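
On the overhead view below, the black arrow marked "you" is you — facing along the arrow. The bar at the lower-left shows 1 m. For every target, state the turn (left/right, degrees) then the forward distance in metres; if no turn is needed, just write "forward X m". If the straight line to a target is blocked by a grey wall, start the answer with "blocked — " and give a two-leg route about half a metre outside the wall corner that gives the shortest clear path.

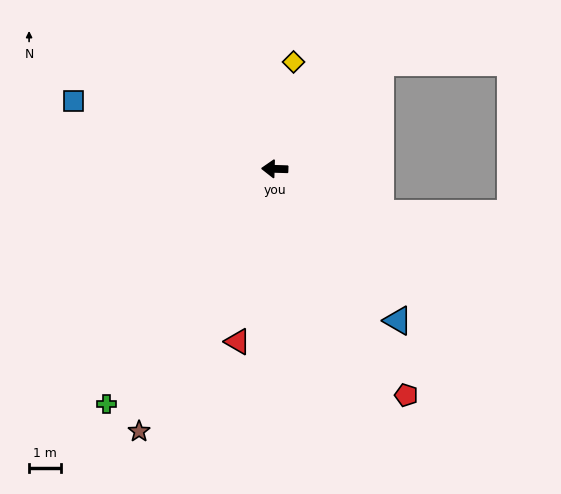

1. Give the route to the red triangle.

turn left 80°, forward 5.5 m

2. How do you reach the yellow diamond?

turn right 98°, forward 3.4 m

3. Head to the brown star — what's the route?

turn left 64°, forward 9.2 m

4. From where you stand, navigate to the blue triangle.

turn left 131°, forward 6.1 m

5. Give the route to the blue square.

turn right 17°, forward 6.6 m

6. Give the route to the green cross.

turn left 56°, forward 9.0 m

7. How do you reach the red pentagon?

turn left 122°, forward 8.2 m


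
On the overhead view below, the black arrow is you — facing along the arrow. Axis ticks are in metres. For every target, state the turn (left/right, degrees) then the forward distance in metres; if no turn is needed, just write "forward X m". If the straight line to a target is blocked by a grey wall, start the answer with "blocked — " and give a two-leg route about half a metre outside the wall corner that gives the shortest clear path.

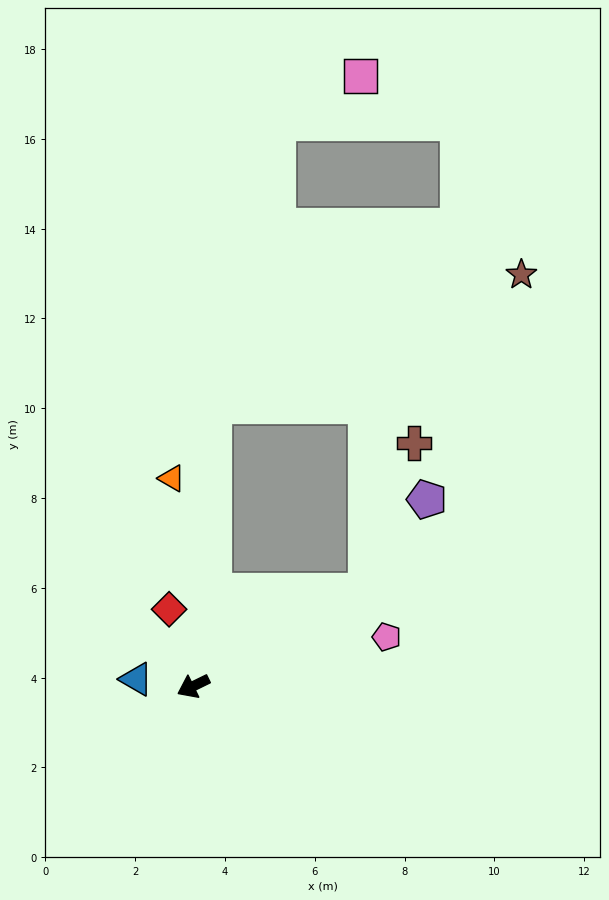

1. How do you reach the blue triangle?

turn right 33°, forward 1.3 m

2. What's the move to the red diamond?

turn right 99°, forward 1.8 m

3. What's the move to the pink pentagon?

turn left 168°, forward 4.4 m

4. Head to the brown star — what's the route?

blocked — turn right 120°, forward 6.3 m, then turn right 63°, forward 7.5 m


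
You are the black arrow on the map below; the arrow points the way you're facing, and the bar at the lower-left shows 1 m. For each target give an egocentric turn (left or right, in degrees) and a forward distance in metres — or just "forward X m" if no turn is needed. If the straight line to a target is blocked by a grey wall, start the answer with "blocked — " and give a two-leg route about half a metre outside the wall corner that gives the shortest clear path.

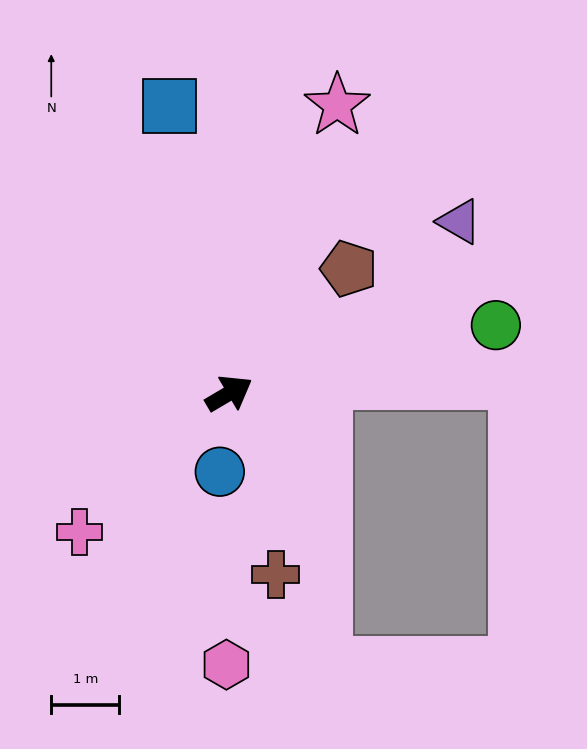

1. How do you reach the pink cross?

turn right 168°, forward 3.0 m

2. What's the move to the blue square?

turn left 71°, forward 4.3 m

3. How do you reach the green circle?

turn right 16°, forward 4.0 m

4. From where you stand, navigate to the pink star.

turn left 39°, forward 4.5 m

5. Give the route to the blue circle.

turn right 127°, forward 1.2 m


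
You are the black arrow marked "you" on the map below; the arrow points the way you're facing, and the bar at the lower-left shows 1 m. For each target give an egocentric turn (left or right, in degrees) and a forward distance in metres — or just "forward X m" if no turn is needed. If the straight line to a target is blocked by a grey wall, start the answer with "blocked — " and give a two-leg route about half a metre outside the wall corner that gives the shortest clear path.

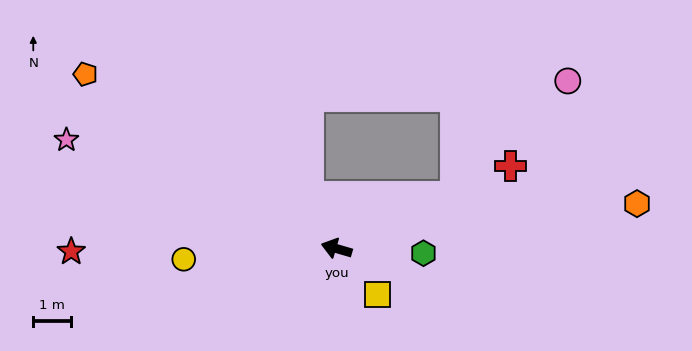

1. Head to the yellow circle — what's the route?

turn left 20°, forward 4.1 m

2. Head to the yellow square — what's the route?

turn left 148°, forward 1.6 m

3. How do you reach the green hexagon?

turn right 167°, forward 2.3 m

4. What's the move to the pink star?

turn right 6°, forward 7.8 m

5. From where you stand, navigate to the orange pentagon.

turn right 18°, forward 8.1 m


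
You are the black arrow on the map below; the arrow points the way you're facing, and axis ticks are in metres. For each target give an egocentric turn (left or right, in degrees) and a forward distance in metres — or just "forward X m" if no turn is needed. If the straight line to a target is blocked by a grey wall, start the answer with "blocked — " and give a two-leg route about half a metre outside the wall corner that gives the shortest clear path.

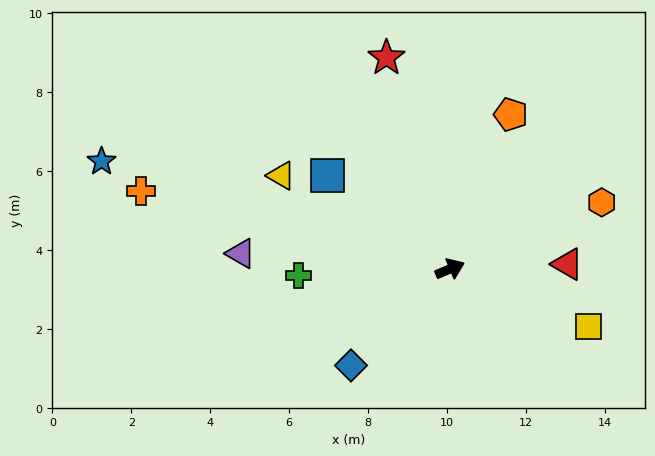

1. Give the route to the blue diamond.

turn right 158°, forward 3.5 m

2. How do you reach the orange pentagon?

turn left 46°, forward 4.2 m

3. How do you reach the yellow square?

turn right 45°, forward 3.8 m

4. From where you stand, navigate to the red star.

turn left 84°, forward 5.6 m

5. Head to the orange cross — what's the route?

turn left 143°, forward 8.1 m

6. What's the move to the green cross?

turn left 160°, forward 3.8 m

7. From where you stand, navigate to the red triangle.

turn right 20°, forward 3.0 m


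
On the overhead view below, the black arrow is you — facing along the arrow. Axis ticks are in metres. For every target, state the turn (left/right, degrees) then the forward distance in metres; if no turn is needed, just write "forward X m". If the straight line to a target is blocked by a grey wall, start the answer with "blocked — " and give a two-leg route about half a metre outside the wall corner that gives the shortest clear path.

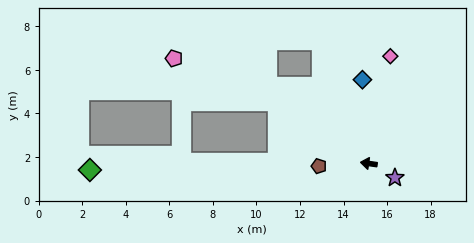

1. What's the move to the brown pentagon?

turn left 11°, forward 2.3 m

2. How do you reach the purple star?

turn left 159°, forward 1.4 m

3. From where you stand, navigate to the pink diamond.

turn right 93°, forward 5.0 m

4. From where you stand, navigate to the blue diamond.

turn right 78°, forward 3.9 m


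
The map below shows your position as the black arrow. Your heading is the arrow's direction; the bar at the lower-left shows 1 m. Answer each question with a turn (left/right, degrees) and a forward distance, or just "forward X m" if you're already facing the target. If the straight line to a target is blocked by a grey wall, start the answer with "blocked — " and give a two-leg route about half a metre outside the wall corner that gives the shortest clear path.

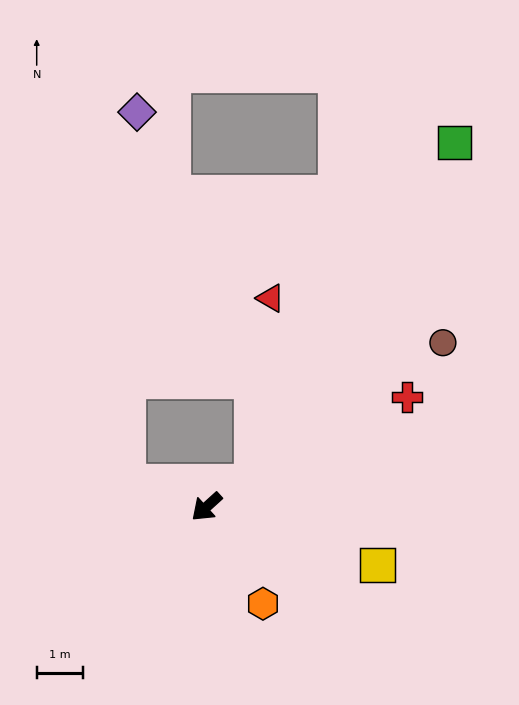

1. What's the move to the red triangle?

blocked — turn left 163°, forward 1.1 m, then turn left 60°, forward 4.0 m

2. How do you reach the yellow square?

turn left 119°, forward 3.9 m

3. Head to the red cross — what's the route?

turn left 167°, forward 5.0 m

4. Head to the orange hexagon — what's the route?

turn left 78°, forward 2.4 m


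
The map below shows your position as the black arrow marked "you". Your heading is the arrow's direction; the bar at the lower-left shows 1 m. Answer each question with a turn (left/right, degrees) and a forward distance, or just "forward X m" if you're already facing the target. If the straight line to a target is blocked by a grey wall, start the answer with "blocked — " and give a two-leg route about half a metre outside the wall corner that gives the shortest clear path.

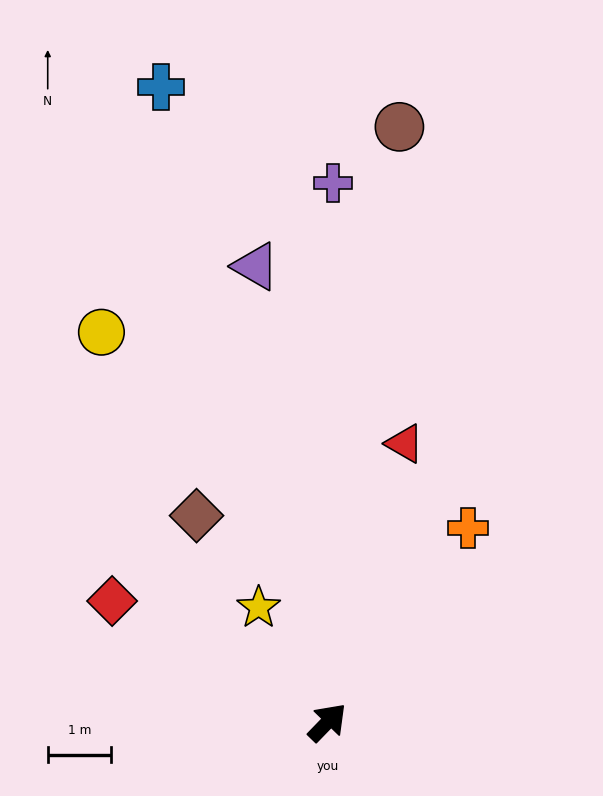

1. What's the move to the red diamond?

turn left 105°, forward 3.9 m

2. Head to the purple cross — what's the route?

turn left 43°, forward 8.5 m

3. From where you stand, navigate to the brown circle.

turn left 37°, forward 9.5 m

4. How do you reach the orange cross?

turn left 8°, forward 3.8 m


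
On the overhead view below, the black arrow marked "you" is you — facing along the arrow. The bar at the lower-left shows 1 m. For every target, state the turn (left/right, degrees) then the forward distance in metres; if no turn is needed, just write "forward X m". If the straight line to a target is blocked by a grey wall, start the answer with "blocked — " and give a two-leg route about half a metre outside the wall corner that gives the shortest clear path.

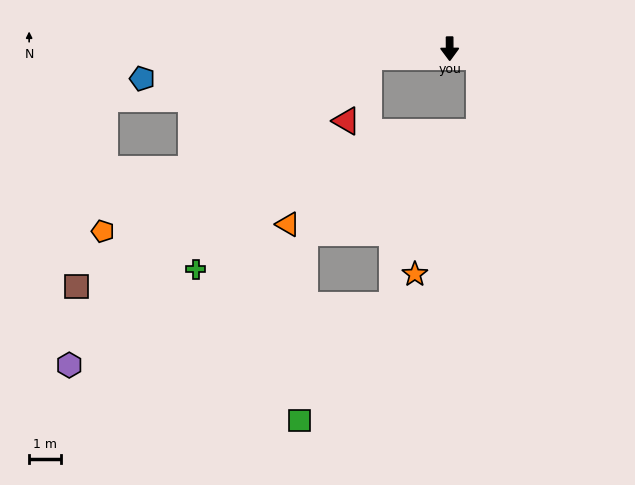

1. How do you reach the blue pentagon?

turn right 85°, forward 9.7 m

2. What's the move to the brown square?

blocked — turn right 85°, forward 2.6 m, then turn left 33°, forward 11.7 m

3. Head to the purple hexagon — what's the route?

blocked — turn right 85°, forward 2.6 m, then turn left 41°, forward 13.5 m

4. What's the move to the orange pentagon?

blocked — turn right 85°, forward 2.6 m, then turn left 28°, forward 10.0 m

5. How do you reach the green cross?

blocked — turn right 85°, forward 2.6 m, then turn left 46°, forward 8.6 m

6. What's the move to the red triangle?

blocked — turn right 85°, forward 2.6 m, then turn left 66°, forward 2.1 m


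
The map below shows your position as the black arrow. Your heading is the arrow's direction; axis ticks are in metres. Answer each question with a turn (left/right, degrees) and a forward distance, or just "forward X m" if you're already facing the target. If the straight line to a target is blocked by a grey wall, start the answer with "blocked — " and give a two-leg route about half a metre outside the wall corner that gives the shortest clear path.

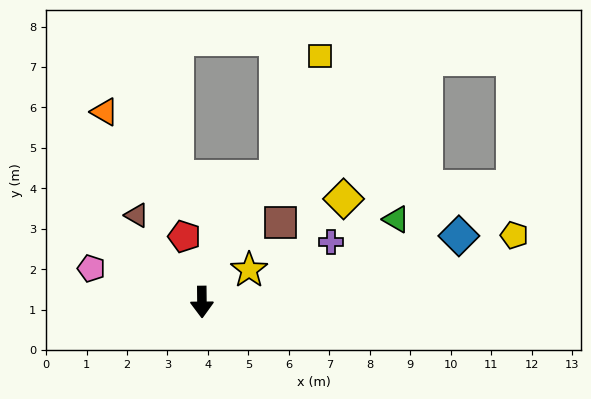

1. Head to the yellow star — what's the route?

turn left 124°, forward 1.4 m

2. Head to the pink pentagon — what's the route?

turn right 107°, forward 2.9 m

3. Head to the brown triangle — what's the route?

turn right 144°, forward 2.7 m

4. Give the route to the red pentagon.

turn right 166°, forward 1.7 m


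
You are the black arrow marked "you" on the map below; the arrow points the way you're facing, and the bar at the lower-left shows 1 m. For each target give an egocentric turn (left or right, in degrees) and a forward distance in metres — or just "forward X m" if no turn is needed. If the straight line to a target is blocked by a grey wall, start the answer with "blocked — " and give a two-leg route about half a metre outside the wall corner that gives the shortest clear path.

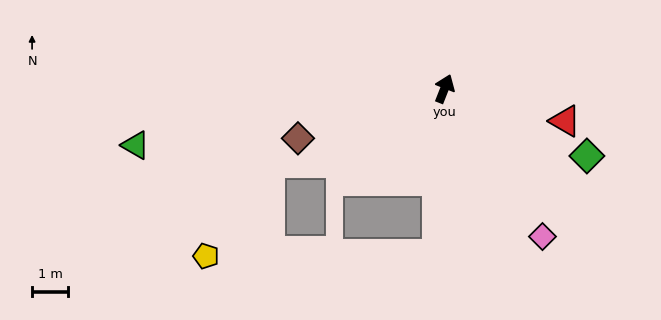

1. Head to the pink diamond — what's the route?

turn right 125°, forward 4.9 m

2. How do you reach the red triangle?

turn right 84°, forward 3.4 m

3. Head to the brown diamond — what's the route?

turn left 130°, forward 4.3 m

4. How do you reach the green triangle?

turn left 122°, forward 8.7 m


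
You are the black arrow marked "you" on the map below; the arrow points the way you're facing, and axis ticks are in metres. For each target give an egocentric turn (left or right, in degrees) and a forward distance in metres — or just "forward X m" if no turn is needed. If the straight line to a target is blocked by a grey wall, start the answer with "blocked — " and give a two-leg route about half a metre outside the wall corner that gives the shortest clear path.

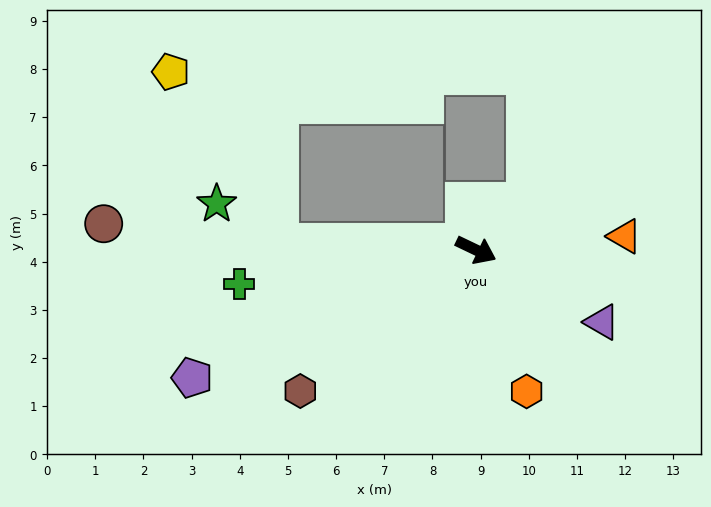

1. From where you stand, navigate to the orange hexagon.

turn right 45°, forward 3.1 m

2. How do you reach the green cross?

turn right 146°, forward 5.0 m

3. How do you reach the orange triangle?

turn left 31°, forward 3.1 m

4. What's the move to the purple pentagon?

turn right 130°, forward 6.5 m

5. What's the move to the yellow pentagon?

blocked — turn right 156°, forward 4.1 m, then turn right 56°, forward 4.2 m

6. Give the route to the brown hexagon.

turn right 116°, forward 4.7 m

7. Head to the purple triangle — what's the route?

turn right 4°, forward 3.0 m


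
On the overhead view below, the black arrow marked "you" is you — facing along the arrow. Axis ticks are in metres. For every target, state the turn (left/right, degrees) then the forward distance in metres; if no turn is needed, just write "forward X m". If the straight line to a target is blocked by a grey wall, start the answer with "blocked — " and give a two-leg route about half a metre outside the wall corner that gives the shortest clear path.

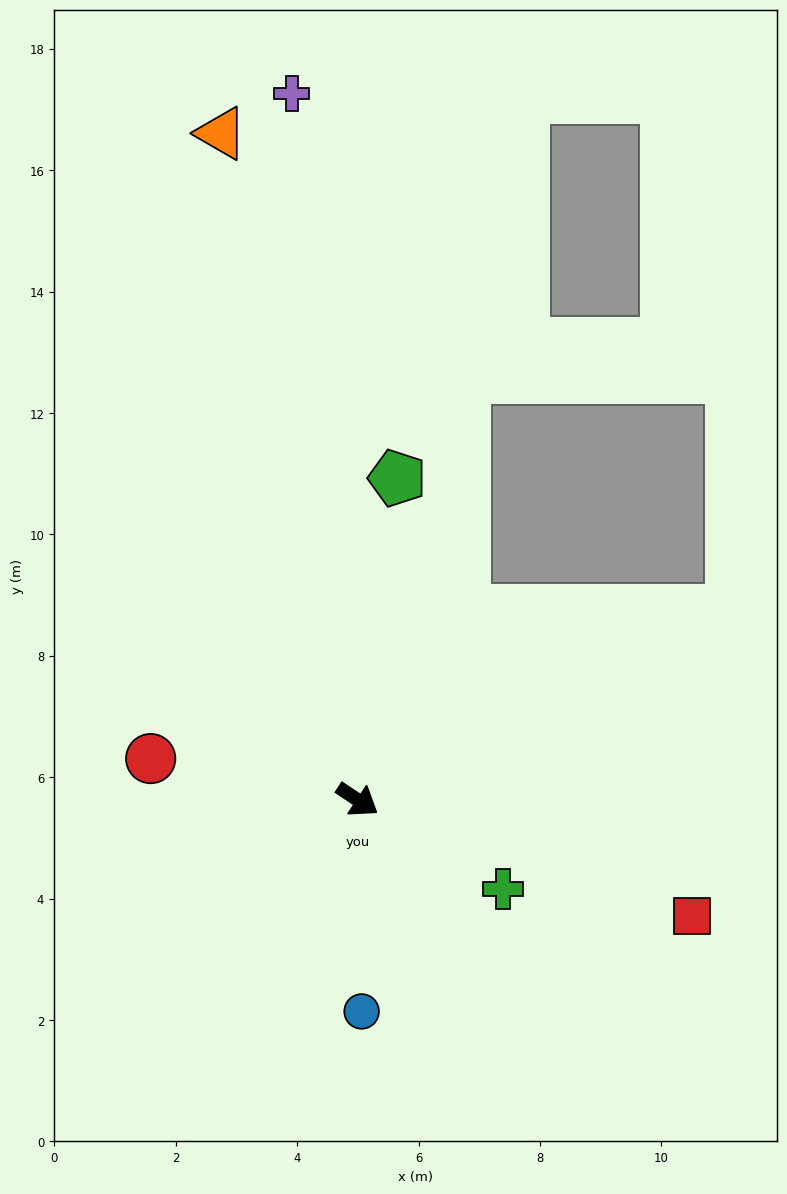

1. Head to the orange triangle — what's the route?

turn left 135°, forward 11.2 m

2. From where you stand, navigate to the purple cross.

turn left 129°, forward 11.7 m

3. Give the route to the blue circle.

turn right 55°, forward 3.5 m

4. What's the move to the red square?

turn left 14°, forward 5.8 m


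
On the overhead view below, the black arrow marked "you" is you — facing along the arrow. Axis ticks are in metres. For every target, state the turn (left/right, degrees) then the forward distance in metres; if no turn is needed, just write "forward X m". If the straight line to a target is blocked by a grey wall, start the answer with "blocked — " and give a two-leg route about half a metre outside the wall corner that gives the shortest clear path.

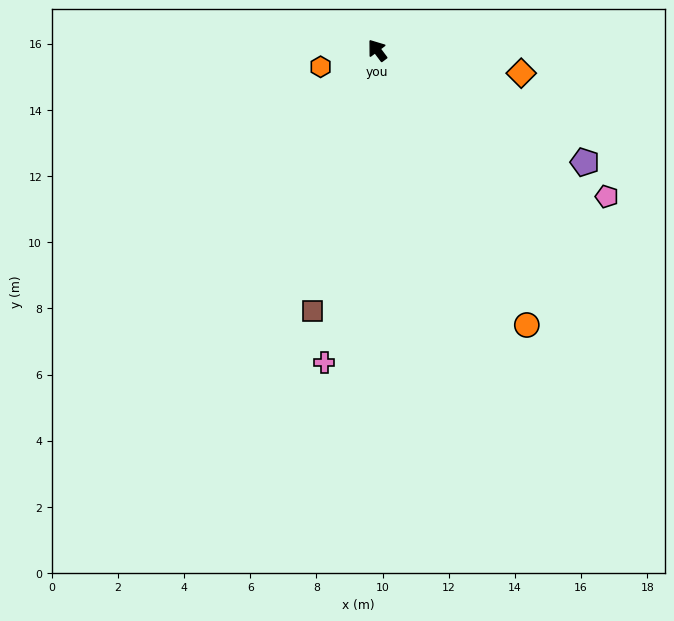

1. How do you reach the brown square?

turn left 129°, forward 8.1 m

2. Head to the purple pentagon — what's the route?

turn right 155°, forward 7.1 m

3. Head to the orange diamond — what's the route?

turn right 136°, forward 4.4 m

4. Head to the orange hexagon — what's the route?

turn left 69°, forward 1.8 m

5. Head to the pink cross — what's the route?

turn left 134°, forward 9.6 m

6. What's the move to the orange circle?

turn left 172°, forward 9.5 m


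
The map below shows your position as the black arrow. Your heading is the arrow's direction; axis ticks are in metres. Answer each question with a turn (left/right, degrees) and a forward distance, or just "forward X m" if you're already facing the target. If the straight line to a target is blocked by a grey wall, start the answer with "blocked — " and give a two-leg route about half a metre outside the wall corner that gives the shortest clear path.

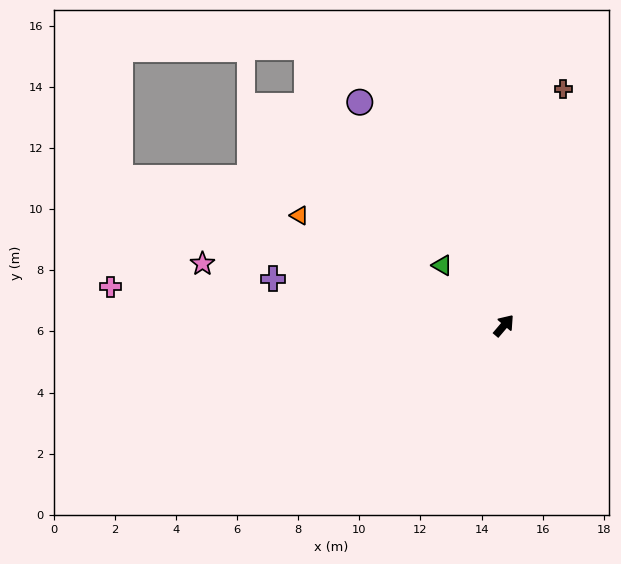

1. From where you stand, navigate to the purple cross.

turn left 119°, forward 7.7 m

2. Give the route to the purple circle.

turn left 73°, forward 8.7 m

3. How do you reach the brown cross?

turn left 26°, forward 8.0 m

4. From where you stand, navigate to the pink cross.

turn left 125°, forward 12.9 m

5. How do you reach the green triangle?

turn left 86°, forward 2.8 m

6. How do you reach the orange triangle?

turn left 102°, forward 7.6 m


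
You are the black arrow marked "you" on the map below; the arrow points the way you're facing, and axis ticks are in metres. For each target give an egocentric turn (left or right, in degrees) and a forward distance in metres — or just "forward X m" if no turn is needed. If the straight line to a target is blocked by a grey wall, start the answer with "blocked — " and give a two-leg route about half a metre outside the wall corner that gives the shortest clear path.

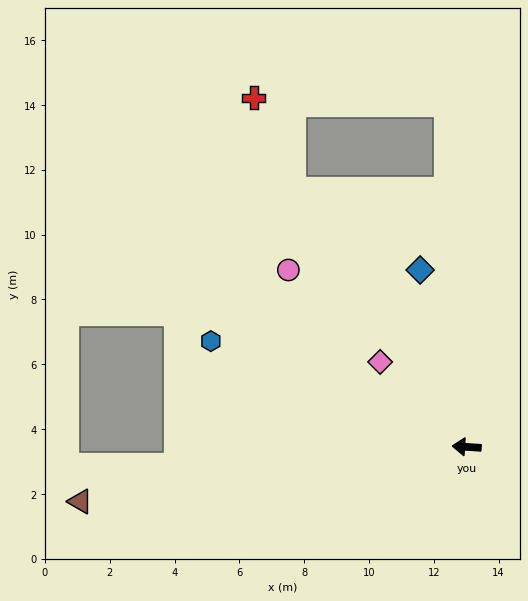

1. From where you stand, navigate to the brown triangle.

turn left 12°, forward 12.0 m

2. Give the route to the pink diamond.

turn right 41°, forward 3.7 m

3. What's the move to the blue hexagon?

turn right 19°, forward 8.5 m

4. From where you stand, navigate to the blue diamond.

turn right 72°, forward 5.6 m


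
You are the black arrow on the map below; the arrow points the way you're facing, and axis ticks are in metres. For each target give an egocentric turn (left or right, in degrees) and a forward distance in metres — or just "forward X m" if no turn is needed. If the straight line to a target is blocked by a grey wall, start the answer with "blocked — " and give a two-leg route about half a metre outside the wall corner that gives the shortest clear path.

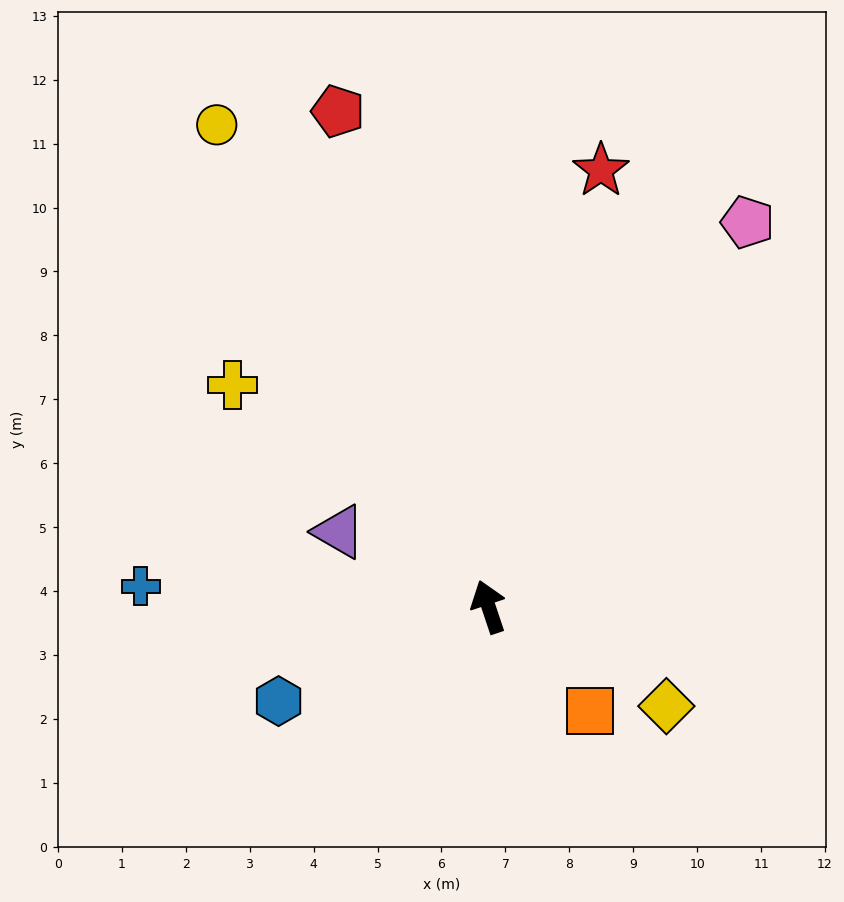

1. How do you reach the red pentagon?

forward 8.1 m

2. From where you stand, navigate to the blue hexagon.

turn left 96°, forward 3.6 m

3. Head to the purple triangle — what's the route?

turn left 45°, forward 2.6 m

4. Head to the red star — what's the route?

turn right 33°, forward 7.1 m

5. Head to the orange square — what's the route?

turn right 154°, forward 2.3 m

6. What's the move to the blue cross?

turn left 68°, forward 5.5 m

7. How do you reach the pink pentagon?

turn right 53°, forward 7.3 m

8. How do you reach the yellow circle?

turn left 11°, forward 8.7 m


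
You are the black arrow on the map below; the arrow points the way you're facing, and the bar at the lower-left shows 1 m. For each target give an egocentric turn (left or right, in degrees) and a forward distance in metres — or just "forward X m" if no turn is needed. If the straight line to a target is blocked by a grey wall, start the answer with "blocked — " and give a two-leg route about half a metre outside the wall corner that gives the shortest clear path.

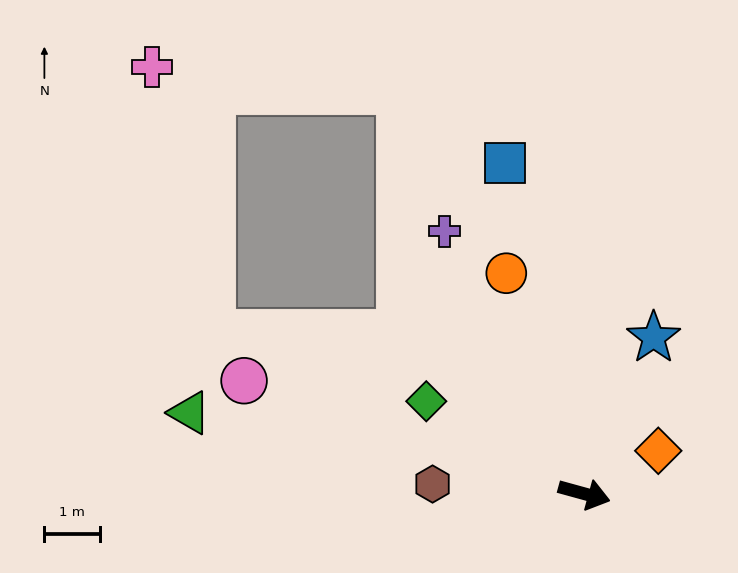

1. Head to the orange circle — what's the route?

turn left 125°, forward 4.2 m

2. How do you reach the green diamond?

turn left 165°, forward 3.3 m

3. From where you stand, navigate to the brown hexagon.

turn right 168°, forward 2.7 m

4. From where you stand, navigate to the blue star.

turn left 81°, forward 3.0 m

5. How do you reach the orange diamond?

turn left 45°, forward 1.5 m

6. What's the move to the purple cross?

turn left 133°, forward 5.3 m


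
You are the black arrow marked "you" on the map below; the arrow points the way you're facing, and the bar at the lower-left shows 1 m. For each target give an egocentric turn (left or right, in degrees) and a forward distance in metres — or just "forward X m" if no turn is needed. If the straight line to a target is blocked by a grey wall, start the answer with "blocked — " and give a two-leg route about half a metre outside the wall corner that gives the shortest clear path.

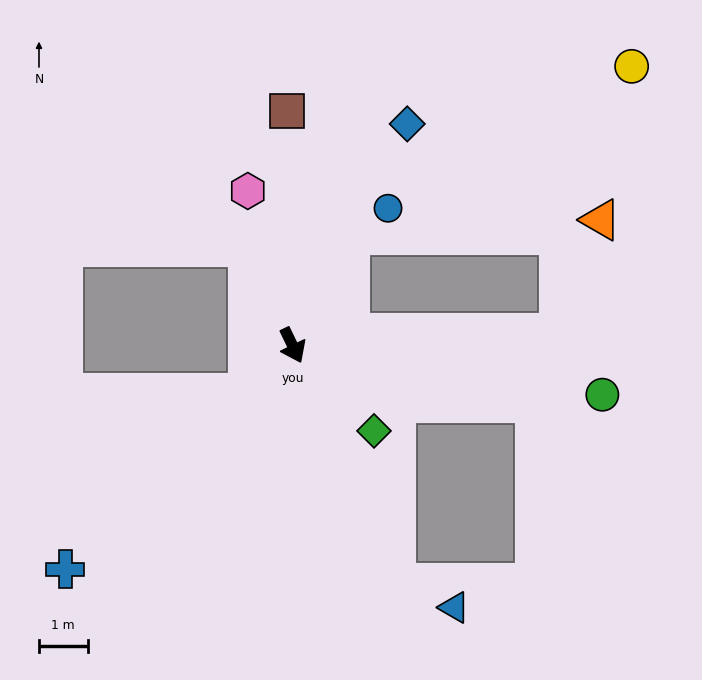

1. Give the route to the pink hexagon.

turn left 170°, forward 3.3 m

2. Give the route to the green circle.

turn left 55°, forward 6.5 m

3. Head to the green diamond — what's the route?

turn left 18°, forward 2.4 m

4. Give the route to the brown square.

turn left 156°, forward 4.8 m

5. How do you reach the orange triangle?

blocked — turn left 127°, forward 2.6 m, then turn right 60°, forward 5.2 m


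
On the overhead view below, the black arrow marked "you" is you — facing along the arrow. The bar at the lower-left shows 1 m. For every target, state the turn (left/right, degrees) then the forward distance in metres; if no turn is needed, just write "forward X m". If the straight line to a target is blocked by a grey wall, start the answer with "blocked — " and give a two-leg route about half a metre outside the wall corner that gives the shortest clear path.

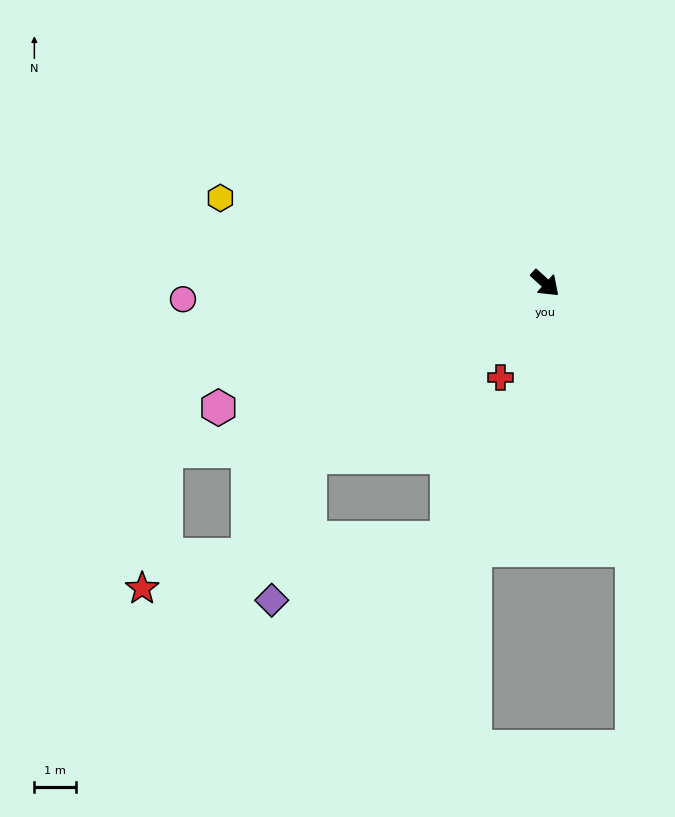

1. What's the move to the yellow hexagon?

turn right 152°, forward 8.0 m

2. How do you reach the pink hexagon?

turn right 117°, forward 8.3 m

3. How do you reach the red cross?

turn right 73°, forward 2.5 m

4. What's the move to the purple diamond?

blocked — turn right 101°, forward 7.0 m, then turn left 39°, forward 3.5 m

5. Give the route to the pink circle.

turn right 135°, forward 8.6 m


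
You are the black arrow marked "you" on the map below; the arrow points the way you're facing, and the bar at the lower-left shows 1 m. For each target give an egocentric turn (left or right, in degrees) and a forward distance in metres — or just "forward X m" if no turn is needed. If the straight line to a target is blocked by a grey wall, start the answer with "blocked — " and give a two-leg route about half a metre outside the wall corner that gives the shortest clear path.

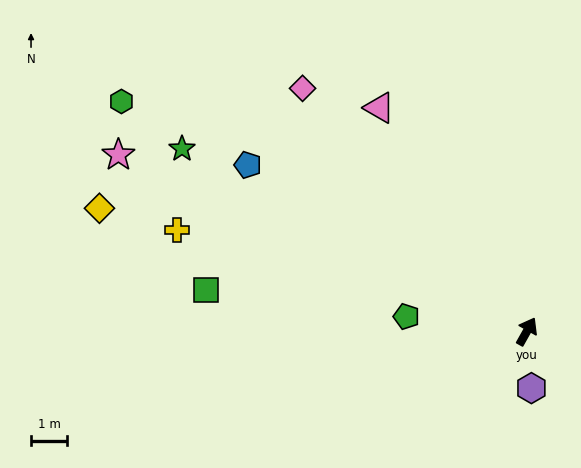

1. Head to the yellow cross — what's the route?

turn left 103°, forward 10.2 m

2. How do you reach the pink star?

turn left 96°, forward 12.4 m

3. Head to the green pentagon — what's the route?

turn left 112°, forward 3.4 m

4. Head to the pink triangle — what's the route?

turn left 63°, forward 7.5 m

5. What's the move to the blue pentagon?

turn left 88°, forward 9.1 m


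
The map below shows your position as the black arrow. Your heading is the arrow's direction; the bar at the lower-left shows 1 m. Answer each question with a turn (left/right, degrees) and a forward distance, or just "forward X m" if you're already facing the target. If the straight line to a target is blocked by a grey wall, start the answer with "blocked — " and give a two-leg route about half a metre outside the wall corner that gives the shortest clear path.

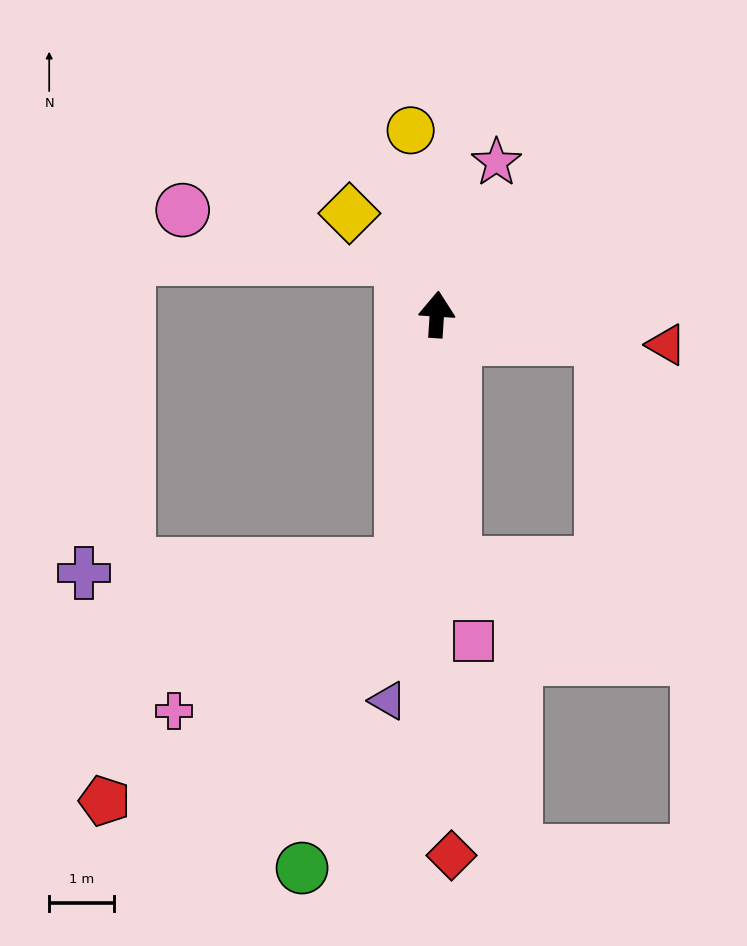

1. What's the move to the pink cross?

blocked — turn left 176°, forward 3.9 m, then turn right 50°, forward 4.2 m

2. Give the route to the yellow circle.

turn left 12°, forward 2.9 m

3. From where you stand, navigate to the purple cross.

blocked — turn left 176°, forward 3.9 m, then turn right 81°, forward 4.9 m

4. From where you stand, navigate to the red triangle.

turn right 94°, forward 3.6 m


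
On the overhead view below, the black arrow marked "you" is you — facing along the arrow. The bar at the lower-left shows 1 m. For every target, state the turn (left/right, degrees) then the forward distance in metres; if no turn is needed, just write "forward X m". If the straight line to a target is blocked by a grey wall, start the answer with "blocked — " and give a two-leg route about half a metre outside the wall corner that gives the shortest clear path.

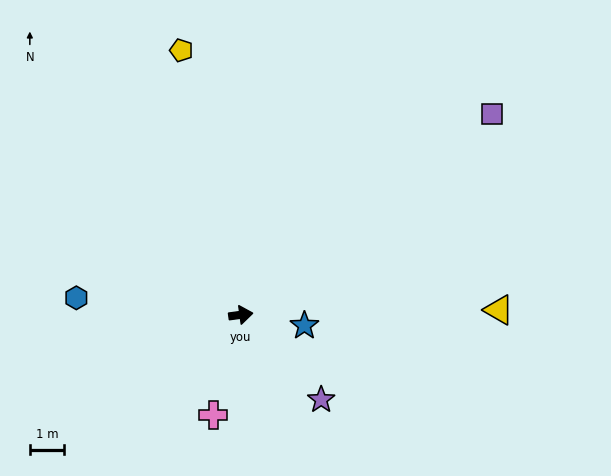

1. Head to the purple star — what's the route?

turn right 54°, forward 3.4 m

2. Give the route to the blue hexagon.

turn left 166°, forward 4.8 m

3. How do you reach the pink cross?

turn right 113°, forward 3.0 m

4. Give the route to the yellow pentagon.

turn left 95°, forward 7.9 m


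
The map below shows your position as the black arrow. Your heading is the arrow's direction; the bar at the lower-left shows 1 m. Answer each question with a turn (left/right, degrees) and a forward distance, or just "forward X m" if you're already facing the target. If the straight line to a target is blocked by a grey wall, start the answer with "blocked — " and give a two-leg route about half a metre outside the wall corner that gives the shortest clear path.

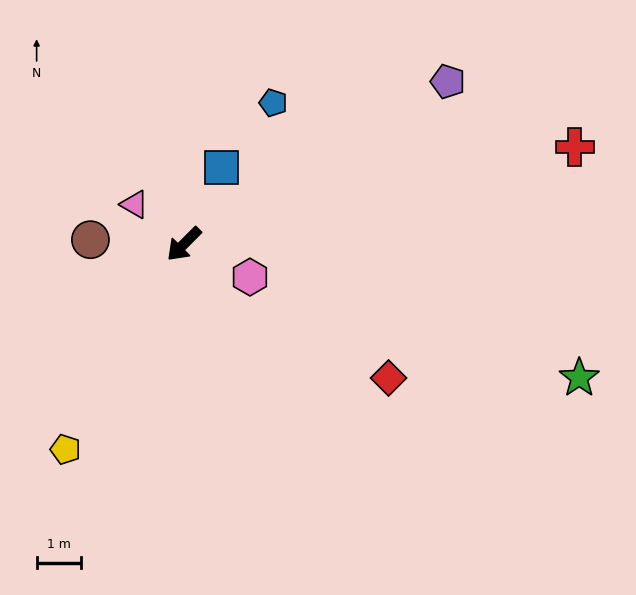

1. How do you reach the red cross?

turn left 149°, forward 9.0 m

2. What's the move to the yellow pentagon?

turn left 15°, forward 5.3 m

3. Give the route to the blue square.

turn right 161°, forward 1.9 m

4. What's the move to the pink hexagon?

turn left 108°, forward 1.7 m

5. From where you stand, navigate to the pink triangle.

turn right 84°, forward 1.4 m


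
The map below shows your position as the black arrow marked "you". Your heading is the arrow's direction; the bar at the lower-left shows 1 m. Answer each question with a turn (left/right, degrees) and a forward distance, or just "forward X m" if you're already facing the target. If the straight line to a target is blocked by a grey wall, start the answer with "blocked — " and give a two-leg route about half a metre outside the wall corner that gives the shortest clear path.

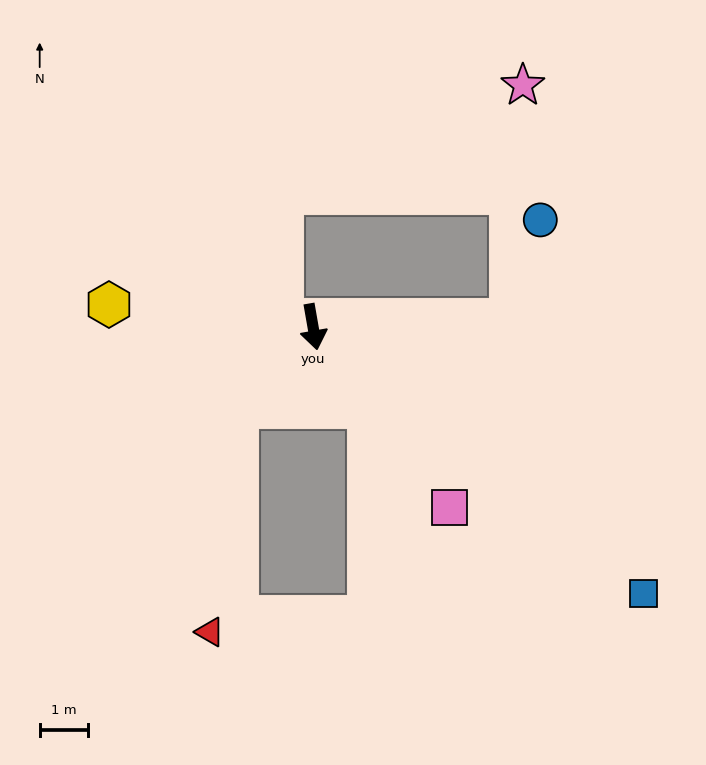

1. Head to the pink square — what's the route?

turn left 27°, forward 4.7 m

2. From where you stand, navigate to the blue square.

turn left 41°, forward 8.8 m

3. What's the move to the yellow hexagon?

turn right 106°, forward 4.2 m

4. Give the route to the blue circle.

blocked — turn left 82°, forward 4.1 m, then turn left 71°, forward 2.1 m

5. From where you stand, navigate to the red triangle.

blocked — turn right 53°, forward 2.3 m, then turn left 36°, forward 4.7 m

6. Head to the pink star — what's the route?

blocked — turn left 82°, forward 4.1 m, then turn left 85°, forward 4.8 m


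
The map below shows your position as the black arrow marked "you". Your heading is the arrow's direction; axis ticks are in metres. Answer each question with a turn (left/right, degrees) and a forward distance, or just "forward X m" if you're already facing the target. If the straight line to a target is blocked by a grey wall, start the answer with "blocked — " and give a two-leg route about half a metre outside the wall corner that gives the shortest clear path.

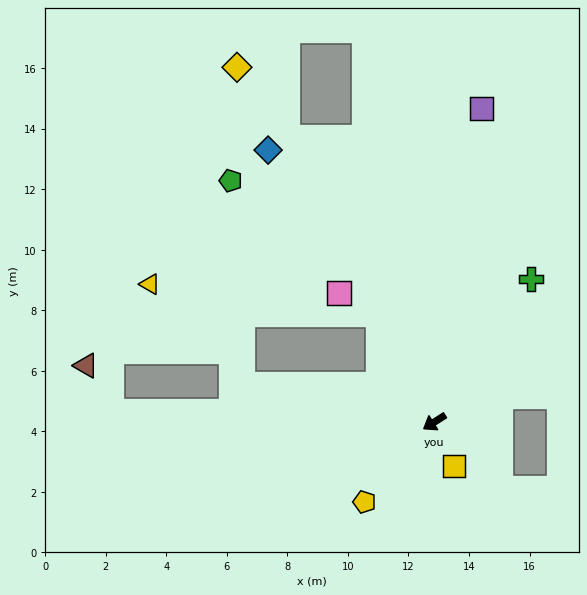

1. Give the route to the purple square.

turn right 131°, forward 10.5 m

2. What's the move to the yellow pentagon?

turn left 16°, forward 3.5 m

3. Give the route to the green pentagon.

blocked — turn right 43°, forward 6.4 m, then turn right 76°, forward 6.8 m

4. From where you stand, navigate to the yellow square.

turn left 82°, forward 1.6 m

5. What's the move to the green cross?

turn right 156°, forward 5.7 m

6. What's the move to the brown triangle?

blocked — turn right 34°, forward 10.7 m, then turn right 59°, forward 1.7 m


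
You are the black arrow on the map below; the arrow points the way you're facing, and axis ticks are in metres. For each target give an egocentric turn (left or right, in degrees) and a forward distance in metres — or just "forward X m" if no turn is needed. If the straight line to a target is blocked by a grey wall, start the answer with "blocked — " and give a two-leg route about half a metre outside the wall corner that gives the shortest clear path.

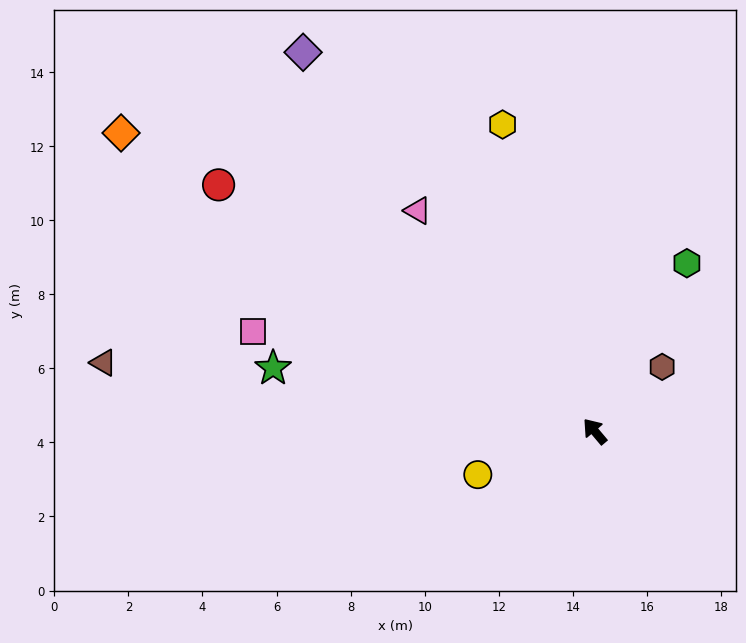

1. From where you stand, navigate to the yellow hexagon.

turn right 23°, forward 8.6 m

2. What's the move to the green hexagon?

turn right 69°, forward 5.2 m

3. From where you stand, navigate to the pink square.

turn left 34°, forward 9.6 m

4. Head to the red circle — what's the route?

turn left 17°, forward 12.1 m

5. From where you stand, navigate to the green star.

turn left 39°, forward 8.9 m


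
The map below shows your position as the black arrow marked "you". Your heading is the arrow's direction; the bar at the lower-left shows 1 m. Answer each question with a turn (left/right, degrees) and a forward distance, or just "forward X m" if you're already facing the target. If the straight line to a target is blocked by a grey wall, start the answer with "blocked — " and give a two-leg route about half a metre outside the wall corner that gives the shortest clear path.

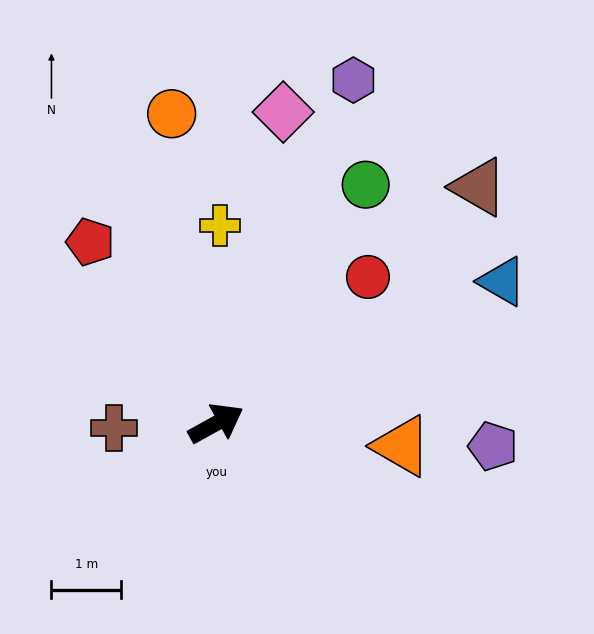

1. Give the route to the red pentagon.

turn left 96°, forward 3.2 m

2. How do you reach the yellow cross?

turn left 60°, forward 2.8 m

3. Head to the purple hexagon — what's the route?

turn left 39°, forward 5.3 m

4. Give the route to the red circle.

turn left 15°, forward 3.0 m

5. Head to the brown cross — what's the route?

turn left 154°, forward 1.5 m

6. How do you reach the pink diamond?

turn left 49°, forward 4.6 m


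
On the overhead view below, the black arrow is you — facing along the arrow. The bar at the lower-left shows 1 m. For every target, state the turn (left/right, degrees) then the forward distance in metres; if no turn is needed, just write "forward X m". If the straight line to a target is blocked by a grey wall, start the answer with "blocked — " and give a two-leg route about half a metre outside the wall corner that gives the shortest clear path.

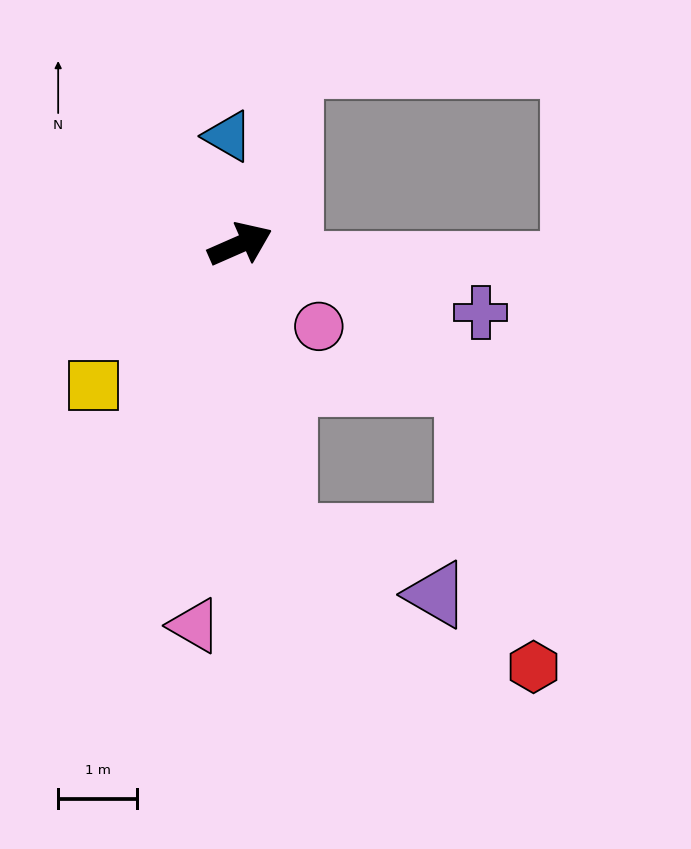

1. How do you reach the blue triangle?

turn left 73°, forward 1.4 m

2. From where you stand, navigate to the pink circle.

turn right 70°, forward 1.4 m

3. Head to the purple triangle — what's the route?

blocked — turn right 105°, forward 3.8 m, then turn left 61°, forward 2.1 m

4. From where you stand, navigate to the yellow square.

turn right 160°, forward 2.6 m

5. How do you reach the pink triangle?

turn right 121°, forward 4.9 m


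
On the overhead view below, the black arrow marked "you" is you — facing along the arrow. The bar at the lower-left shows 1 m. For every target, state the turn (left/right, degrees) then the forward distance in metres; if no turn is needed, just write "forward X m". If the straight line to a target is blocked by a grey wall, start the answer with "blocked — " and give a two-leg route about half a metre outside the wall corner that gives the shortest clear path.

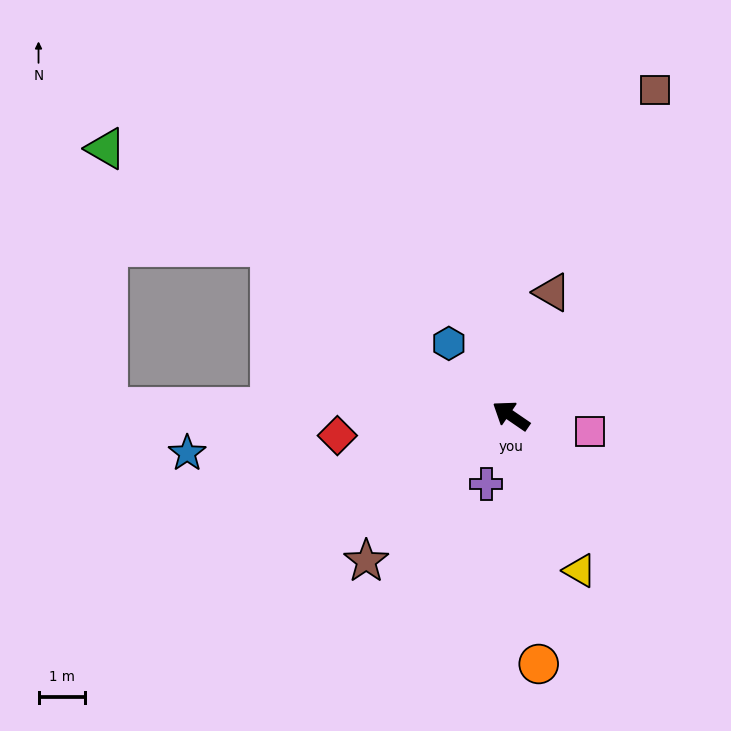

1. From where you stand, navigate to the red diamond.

turn left 41°, forward 3.8 m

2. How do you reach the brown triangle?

turn right 74°, forward 2.8 m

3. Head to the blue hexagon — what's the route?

turn right 15°, forward 2.1 m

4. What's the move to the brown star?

turn left 80°, forward 4.4 m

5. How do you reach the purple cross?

turn left 104°, forward 1.6 m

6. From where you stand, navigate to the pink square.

turn right 157°, forward 1.7 m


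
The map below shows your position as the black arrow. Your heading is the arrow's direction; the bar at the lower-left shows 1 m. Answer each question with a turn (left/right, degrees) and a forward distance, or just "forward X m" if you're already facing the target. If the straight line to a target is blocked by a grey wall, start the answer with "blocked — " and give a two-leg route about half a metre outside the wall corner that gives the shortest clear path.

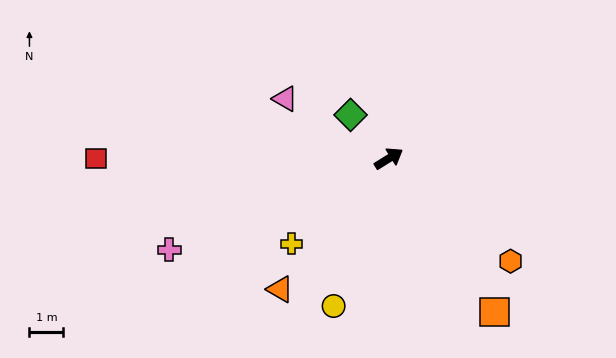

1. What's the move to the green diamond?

turn left 99°, forward 1.7 m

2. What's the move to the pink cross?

turn left 171°, forward 7.0 m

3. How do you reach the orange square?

turn right 87°, forward 5.5 m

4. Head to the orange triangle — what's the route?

turn right 162°, forward 5.0 m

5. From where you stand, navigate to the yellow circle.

turn right 142°, forward 4.6 m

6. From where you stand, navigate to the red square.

turn left 148°, forward 8.6 m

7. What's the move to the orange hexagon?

turn right 72°, forward 4.7 m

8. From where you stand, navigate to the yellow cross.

turn right 171°, forward 3.8 m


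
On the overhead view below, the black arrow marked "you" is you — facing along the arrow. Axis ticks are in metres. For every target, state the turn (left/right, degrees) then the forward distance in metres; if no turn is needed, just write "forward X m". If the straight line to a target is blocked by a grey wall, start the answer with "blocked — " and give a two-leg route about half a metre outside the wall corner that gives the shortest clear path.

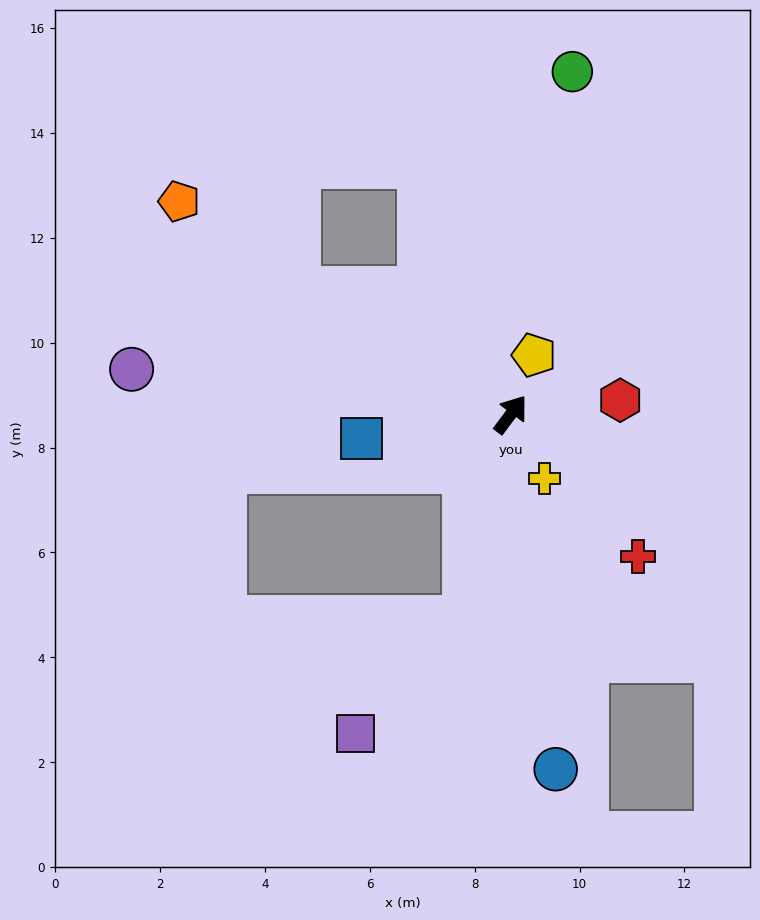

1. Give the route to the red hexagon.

turn right 46°, forward 2.1 m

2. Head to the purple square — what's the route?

blocked — turn right 156°, forward 4.0 m, then turn right 30°, forward 3.0 m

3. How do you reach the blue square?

turn left 136°, forward 2.9 m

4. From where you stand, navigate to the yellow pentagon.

turn left 15°, forward 1.2 m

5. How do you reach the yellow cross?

turn right 116°, forward 1.4 m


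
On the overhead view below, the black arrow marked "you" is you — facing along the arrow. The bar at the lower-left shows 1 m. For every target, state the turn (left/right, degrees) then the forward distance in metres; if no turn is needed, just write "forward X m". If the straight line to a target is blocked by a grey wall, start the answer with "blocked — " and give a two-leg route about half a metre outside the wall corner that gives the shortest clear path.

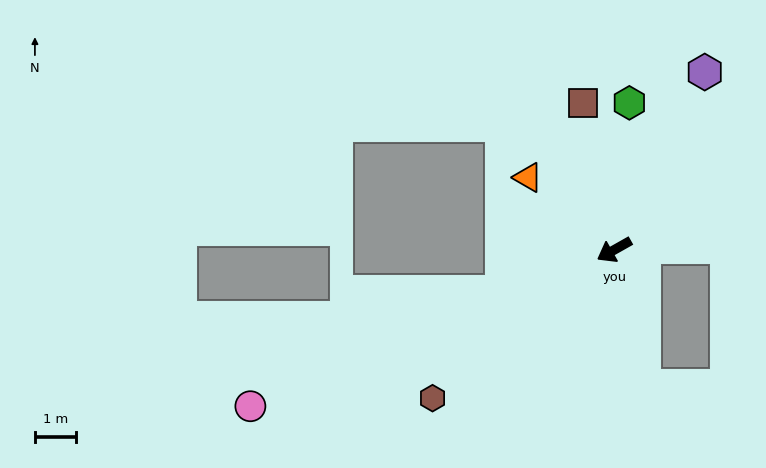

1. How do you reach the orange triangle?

turn right 69°, forward 2.8 m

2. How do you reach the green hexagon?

turn right 125°, forward 3.6 m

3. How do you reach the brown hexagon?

turn left 10°, forward 5.7 m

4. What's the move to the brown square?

turn right 108°, forward 3.7 m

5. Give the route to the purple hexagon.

turn right 146°, forward 4.9 m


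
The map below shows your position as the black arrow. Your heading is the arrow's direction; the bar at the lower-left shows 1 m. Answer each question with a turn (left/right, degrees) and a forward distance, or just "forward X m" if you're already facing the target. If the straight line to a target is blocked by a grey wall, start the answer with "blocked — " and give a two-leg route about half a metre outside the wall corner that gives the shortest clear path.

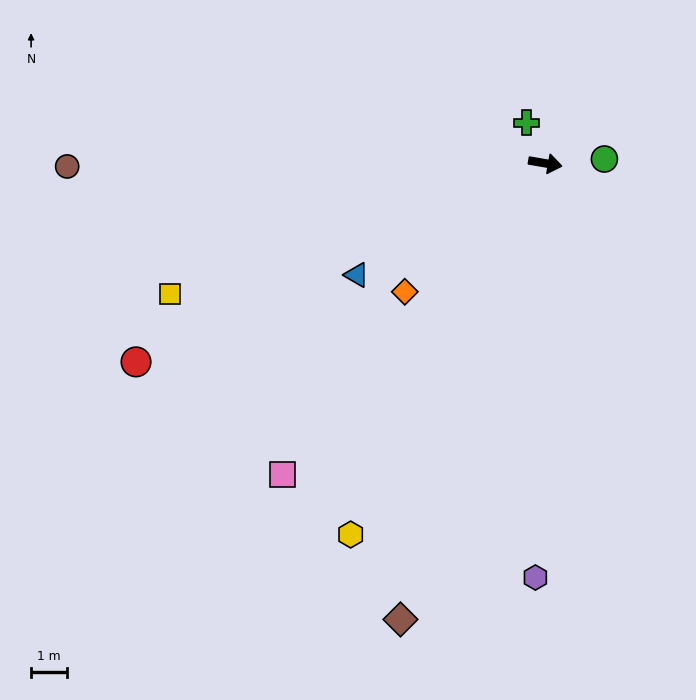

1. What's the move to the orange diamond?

turn right 128°, forward 5.4 m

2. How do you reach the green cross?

turn left 124°, forward 1.3 m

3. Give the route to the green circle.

turn left 14°, forward 1.7 m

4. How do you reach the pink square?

turn right 120°, forward 11.5 m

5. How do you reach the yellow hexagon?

turn right 108°, forward 11.8 m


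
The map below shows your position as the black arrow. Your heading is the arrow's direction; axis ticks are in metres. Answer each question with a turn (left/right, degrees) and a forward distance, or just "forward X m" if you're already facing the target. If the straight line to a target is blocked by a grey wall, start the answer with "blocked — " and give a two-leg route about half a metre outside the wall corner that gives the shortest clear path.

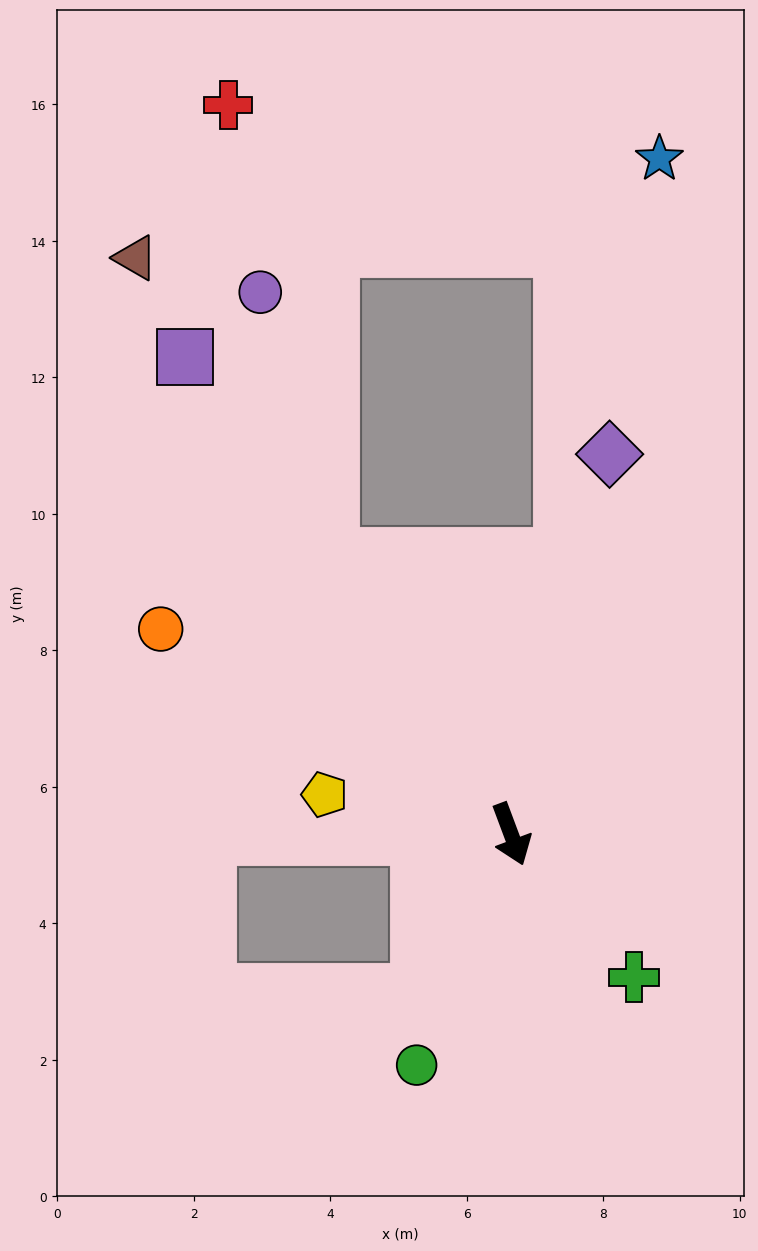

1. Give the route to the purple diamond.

turn left 145°, forward 5.8 m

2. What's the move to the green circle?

turn right 43°, forward 3.7 m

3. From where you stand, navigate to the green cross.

turn left 20°, forward 2.8 m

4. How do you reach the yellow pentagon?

turn right 123°, forward 2.8 m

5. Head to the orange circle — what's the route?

turn right 141°, forward 5.9 m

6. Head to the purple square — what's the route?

turn right 166°, forward 8.5 m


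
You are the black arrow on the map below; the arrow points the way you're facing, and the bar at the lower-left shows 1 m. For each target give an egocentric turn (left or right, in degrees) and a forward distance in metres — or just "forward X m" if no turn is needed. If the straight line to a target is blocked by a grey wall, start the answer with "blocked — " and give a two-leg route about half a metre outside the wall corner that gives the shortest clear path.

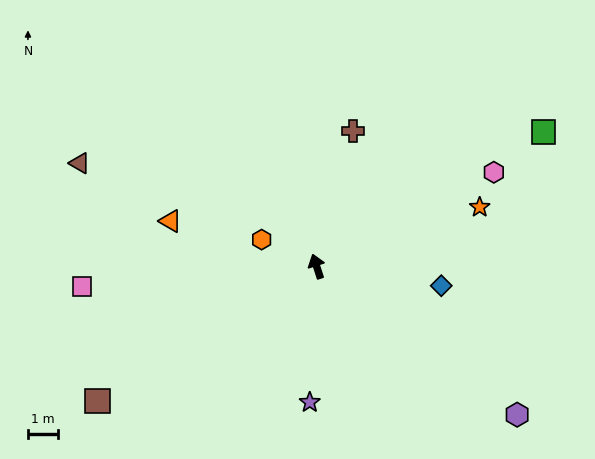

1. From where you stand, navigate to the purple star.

turn left 159°, forward 4.5 m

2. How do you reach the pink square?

turn left 77°, forward 7.8 m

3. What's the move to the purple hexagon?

turn right 144°, forward 8.2 m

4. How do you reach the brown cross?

turn right 33°, forward 4.6 m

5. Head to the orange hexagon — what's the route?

turn left 46°, forward 2.0 m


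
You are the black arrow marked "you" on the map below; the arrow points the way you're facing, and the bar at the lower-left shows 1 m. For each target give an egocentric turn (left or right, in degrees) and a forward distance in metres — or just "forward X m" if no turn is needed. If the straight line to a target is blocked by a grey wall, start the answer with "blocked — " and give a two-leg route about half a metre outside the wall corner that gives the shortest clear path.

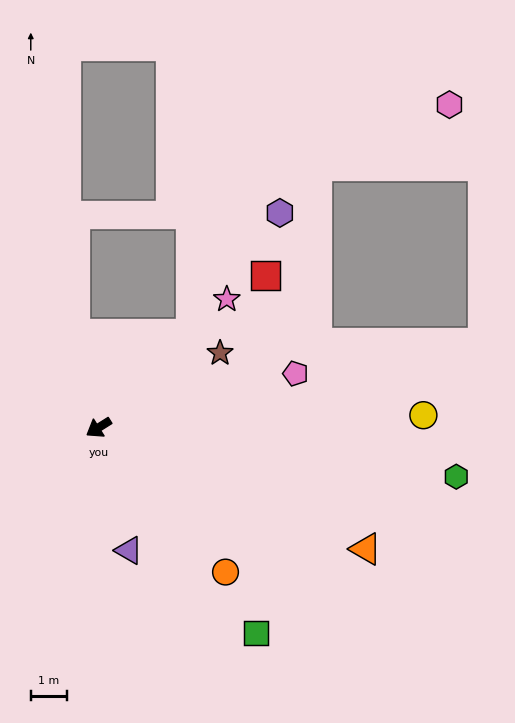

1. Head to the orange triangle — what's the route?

turn left 123°, forward 8.0 m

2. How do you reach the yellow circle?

turn left 150°, forward 8.9 m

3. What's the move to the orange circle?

turn left 99°, forward 5.3 m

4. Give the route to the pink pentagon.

turn left 163°, forward 5.6 m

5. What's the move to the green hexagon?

turn left 140°, forward 9.9 m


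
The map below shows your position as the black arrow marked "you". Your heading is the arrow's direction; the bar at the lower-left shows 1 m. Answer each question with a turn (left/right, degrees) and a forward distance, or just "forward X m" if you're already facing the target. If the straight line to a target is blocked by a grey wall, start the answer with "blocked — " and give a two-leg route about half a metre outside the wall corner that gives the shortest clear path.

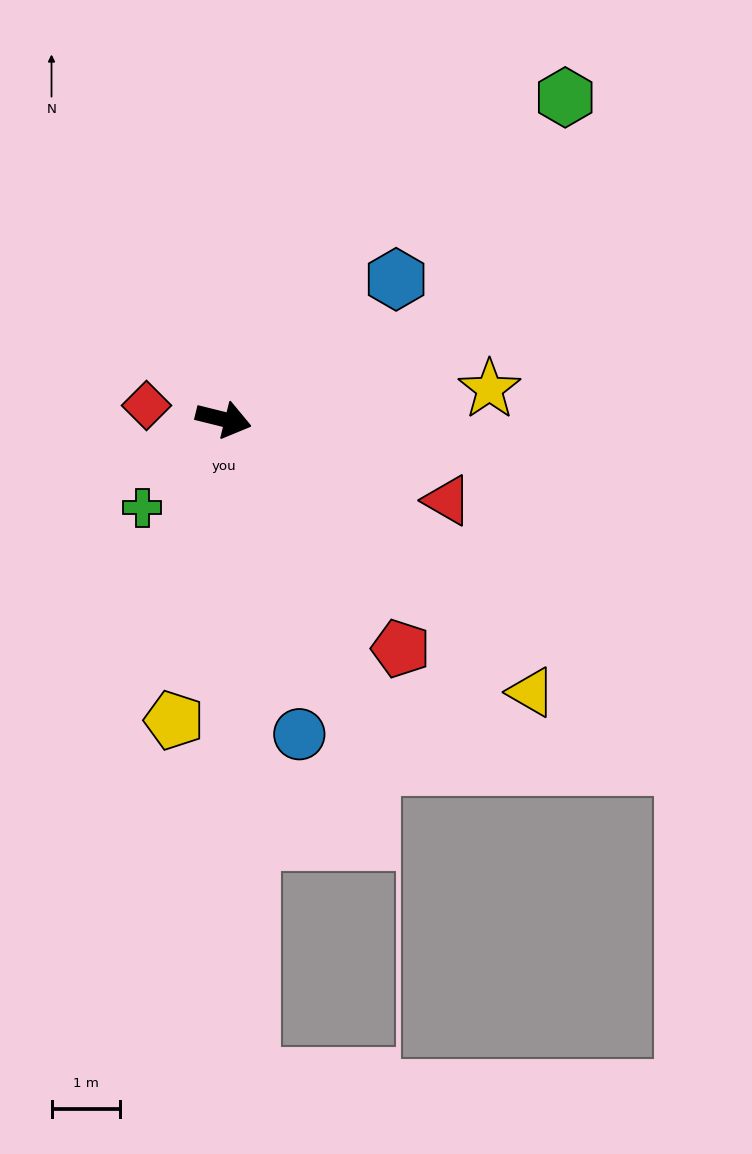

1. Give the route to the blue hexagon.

turn left 53°, forward 3.3 m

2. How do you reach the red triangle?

turn right 6°, forward 3.5 m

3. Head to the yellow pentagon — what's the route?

turn right 85°, forward 4.5 m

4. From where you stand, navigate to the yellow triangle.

turn right 28°, forward 6.0 m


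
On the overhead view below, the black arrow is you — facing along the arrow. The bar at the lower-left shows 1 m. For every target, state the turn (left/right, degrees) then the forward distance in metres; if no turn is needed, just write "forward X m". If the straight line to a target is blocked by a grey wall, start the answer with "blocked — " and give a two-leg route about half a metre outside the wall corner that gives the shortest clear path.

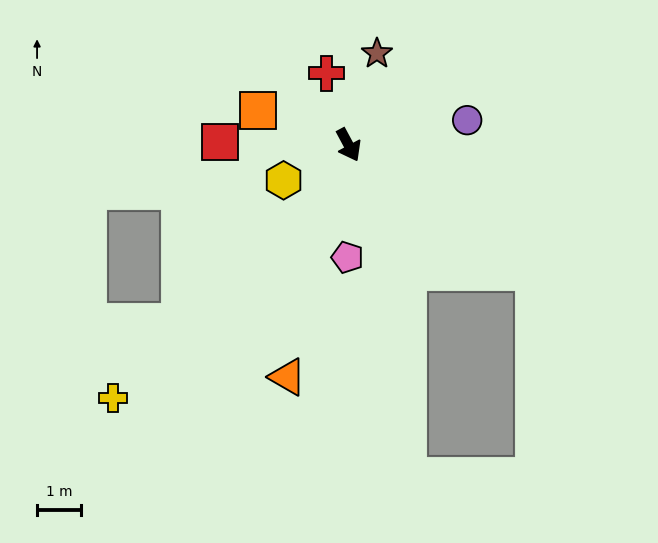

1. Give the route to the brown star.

turn left 135°, forward 2.2 m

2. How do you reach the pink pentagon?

turn right 29°, forward 2.6 m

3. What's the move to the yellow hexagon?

turn right 90°, forward 1.7 m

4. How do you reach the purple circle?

turn left 74°, forward 2.8 m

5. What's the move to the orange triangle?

turn right 43°, forward 5.5 m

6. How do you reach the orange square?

turn right 139°, forward 2.2 m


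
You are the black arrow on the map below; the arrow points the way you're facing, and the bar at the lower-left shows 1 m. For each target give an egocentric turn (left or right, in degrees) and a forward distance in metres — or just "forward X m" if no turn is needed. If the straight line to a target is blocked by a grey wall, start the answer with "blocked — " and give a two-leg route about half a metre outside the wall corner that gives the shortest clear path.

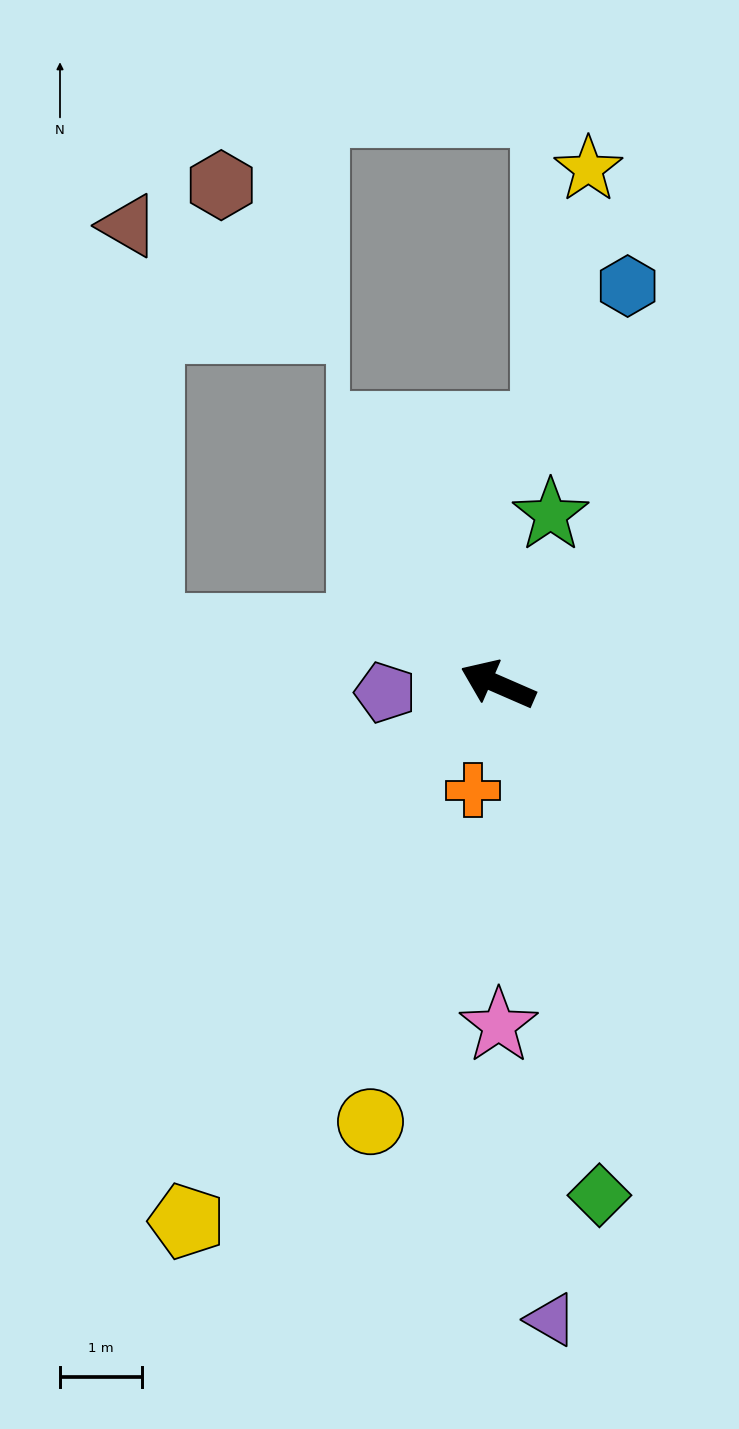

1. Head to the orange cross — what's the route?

turn left 100°, forward 1.3 m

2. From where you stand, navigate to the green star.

turn right 84°, forward 2.2 m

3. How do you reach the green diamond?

turn left 125°, forward 6.3 m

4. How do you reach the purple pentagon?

turn left 28°, forward 1.4 m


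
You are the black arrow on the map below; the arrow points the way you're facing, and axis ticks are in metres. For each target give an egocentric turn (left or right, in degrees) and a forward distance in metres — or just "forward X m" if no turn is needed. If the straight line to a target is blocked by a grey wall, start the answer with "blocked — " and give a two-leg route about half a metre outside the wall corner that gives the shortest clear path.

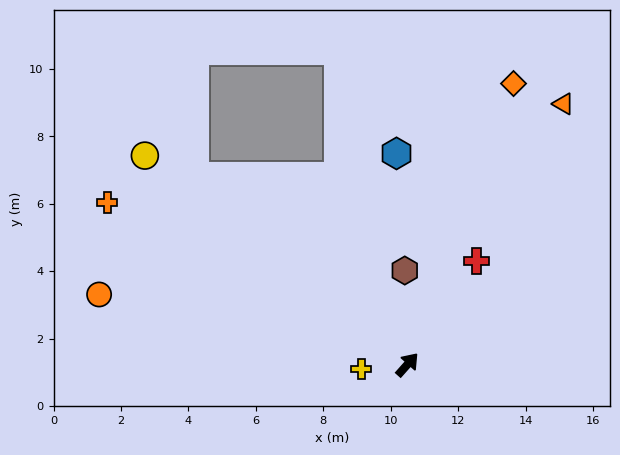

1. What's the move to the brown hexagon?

turn left 43°, forward 2.8 m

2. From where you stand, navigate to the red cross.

turn left 8°, forward 3.7 m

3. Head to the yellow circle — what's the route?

turn left 93°, forward 9.9 m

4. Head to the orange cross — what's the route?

turn left 103°, forward 10.1 m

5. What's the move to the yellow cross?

turn left 137°, forward 1.4 m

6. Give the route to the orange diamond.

turn left 21°, forward 8.9 m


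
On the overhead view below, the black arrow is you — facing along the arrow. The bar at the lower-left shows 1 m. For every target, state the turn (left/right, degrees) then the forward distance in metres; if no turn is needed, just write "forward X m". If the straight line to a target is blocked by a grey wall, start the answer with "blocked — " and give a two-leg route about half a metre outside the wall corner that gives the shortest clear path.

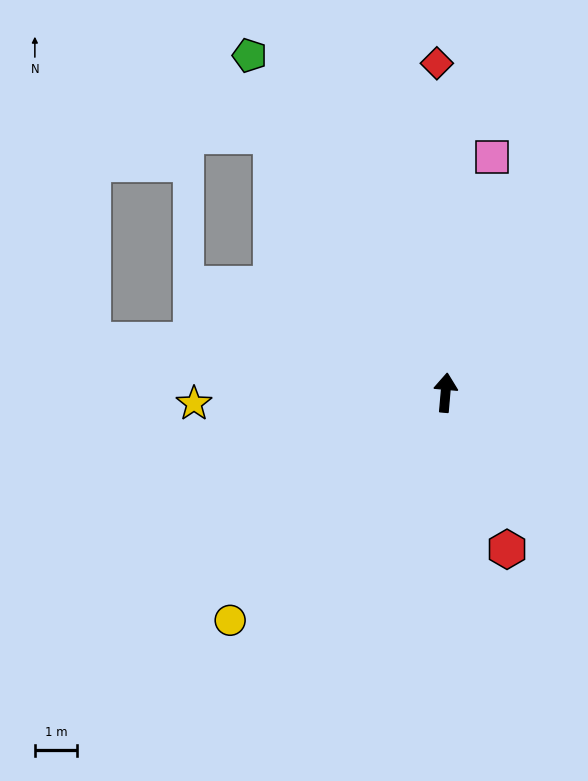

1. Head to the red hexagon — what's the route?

turn right 154°, forward 4.0 m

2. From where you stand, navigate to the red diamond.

turn left 6°, forward 7.7 m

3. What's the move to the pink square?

turn right 6°, forward 5.7 m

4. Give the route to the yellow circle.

turn left 142°, forward 7.4 m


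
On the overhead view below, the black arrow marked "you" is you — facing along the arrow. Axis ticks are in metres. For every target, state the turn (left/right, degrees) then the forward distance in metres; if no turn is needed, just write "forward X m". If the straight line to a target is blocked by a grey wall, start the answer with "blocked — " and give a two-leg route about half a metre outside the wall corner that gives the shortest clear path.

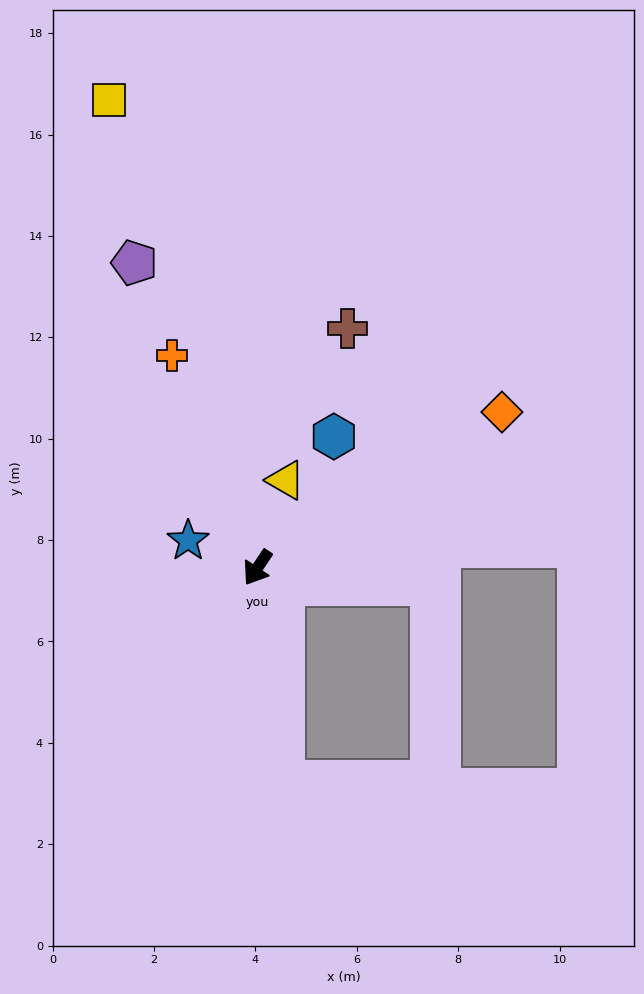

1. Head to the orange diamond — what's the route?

turn left 156°, forward 5.7 m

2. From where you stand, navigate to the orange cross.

turn right 124°, forward 4.5 m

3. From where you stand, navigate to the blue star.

turn right 78°, forward 1.5 m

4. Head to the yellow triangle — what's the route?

turn right 164°, forward 1.8 m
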